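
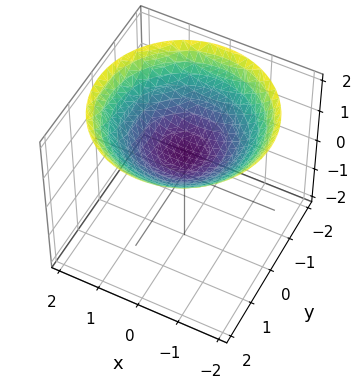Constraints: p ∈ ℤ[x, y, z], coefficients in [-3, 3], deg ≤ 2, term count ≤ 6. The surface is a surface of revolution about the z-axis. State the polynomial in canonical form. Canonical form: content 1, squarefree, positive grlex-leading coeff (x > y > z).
x^2 + y^2 - 3*z + 2

1. The degree is 2 — the shape is more complex than any degree-1 surface.
2. Symmetry: the surface is invariant under rotation about z: p = q(x² + y², z).
3. Against the integer gridlines: a circular section at z = 1 has radius exactly 1; the surface avoids every integer y-axis point in the box; no x-intercept at any integer in the box.
4. Fitting integer coefficients to these (and the overall shape) gives p.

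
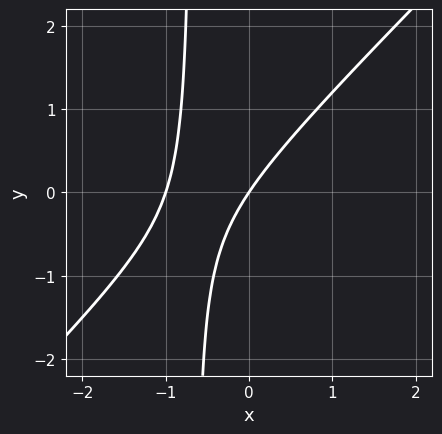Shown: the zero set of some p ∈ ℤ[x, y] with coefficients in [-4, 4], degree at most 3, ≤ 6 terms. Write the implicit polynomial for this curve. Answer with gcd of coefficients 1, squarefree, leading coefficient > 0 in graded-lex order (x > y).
First, degree: no degree-1 curve has this shape, so deg p = 2.
Next, from the visible intercepts: among the integer gridlines, it crosses the x-axis at x ∈ {-1, 0}; one y-axis crossing is at y = 0.
Finally, solving for integer coefficients yields p as stated.

3*x^2 - 3*x*y + 3*x - 2*y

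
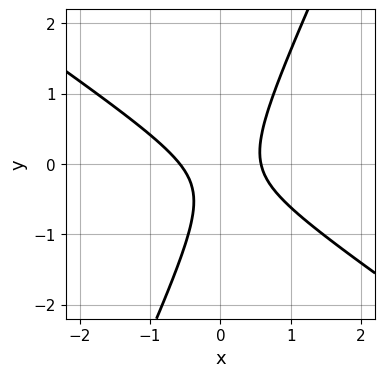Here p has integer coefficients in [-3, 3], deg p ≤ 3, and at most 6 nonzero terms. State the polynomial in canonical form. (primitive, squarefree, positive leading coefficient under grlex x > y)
3*x^2 + 3*x*y - 2*y^2 - y - 1

The degree is 2 — the shape is more complex than any degree-1 curve.
Observable constraints: no y-intercept at any integer in the box.
Putting this together gives p.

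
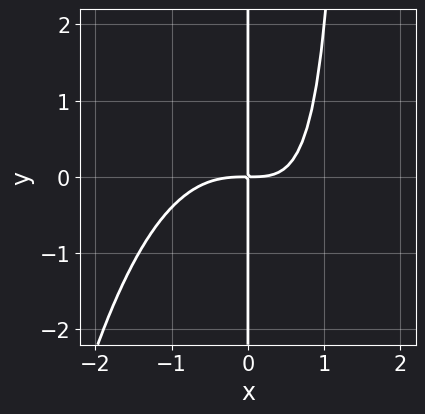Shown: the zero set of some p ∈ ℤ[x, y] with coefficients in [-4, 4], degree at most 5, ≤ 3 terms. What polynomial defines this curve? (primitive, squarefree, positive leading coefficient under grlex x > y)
2*x^4 + 2*x^2*y - 3*x*y

First, degree: the shape is more complex than any degree-3 curve, so deg p = 4.
Then, from the axis intercepts and sections: the visible y-axis segment lies entirely on the curve.
Finally, putting this together gives p.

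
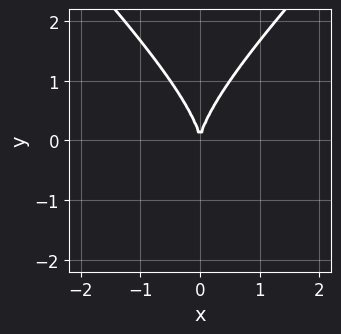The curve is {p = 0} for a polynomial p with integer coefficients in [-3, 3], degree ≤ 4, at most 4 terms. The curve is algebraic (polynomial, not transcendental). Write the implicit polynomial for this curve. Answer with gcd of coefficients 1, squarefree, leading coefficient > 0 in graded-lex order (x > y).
x^2*y - y^3 + 3*x^2

(a) Degree: a generic line meets the curve in up to 3 points, so deg p = 3.
(b) Symmetries: it's symmetric under x → −x, forcing even powers of x.
(c) Checking where it meets the axes: it meets the y-axis at y = 0 (among the integer gridlines); it meets the x-axis at x = 0 (among the integer gridlines).
(d) These observations pin down the coefficients.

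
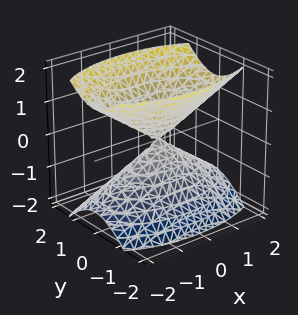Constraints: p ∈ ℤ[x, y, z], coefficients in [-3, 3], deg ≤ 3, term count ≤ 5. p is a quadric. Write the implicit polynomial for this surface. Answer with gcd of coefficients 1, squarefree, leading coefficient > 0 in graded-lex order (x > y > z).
First, the picture has 2 separate pieces. They look like related sheets of one shape, so recover p as a whole.
Next, degree: two nappes meeting at a single point; a quadric, so deg p = 2.
Then, symmetries: mirror symmetry y ↦ −y ⇒ only even powers of y; it's symmetric under z → −z, forcing even powers of z; the x ↦ −x reflection is a symmetry, so x appears only in even powers.
Next, from the axis intercepts and sections: it meets the x-axis at x = 0 (among the integer gridlines); one z-axis crossing is at z = 0.
Finally, assembling these constraints gives the stated polynomial.

x^2 + 3*y^2 - 2*z^2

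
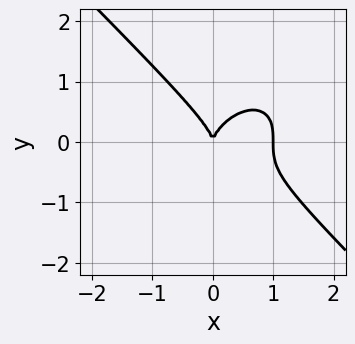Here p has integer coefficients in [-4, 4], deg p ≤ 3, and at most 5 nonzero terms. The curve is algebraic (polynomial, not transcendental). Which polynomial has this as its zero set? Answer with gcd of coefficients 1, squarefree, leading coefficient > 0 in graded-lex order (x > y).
First, deg p = 3. The shape is more complex than any degree-2 curve.
Next, from the visible intercepts: among the integer gridlines, it crosses the x-axis at x ∈ {0, 1}; one y-axis crossing is at y = 0.
Finally, these observations pin down the coefficients.

x^3 + y^3 - x^2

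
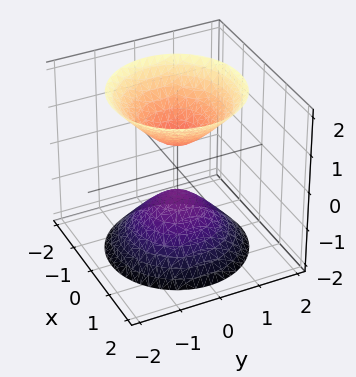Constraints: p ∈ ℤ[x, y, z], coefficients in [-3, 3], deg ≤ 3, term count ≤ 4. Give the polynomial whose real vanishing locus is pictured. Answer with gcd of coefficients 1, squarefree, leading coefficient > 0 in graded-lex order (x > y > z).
3*x^2 + 3*y^2 - 2*z^2 + 1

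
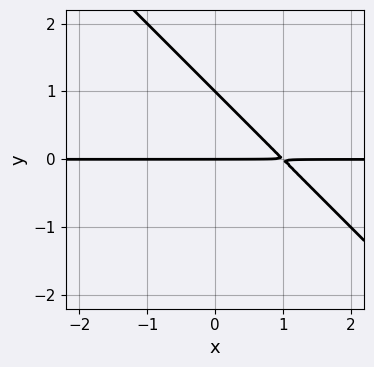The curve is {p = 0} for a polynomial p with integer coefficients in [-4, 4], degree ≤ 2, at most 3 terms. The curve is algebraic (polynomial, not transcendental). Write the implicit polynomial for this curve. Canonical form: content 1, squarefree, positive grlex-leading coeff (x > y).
First, deg p = 2. No degree-1 curve has this shape.
Next, from the visible intercepts: the visible x-axis segment lies entirely on the curve; among the integer gridlines, it crosses the y-axis at y ∈ {0, 1}.
Finally, together with the visible shape, these determine p as stated.

x*y + y^2 - y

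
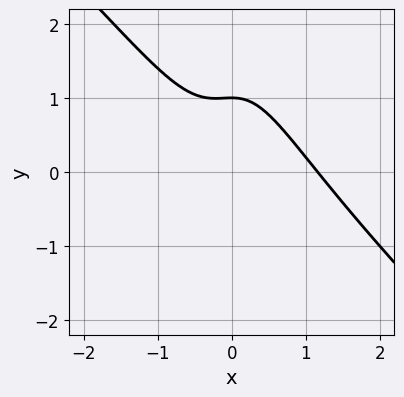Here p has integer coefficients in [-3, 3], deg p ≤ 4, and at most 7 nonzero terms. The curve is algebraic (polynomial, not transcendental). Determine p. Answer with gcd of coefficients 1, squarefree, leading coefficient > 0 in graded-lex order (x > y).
First, the degree is 3 — the shape is more complex than any degree-2 curve.
Next, checking where it meets the axes: one y-axis crossing is at y = 1.
Finally, assembling these constraints gives the stated polynomial.

3*x^3 + 3*x^2*y - 2*x^2 + 2*y - 2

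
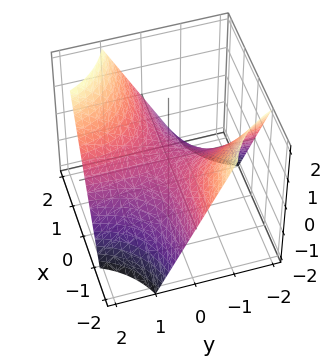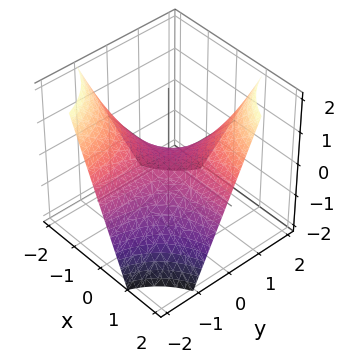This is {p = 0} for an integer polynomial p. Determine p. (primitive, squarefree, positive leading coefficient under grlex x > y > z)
The degree is 2 — a hyperbolic paraboloid; a quadric.
From the visible intercepts: the visible y-axis segment lies entirely on the surface; one z-axis crossing is at z = 0; the visible x-axis segment lies entirely on the surface.
Fitting integer coefficients to these (and the overall shape) gives p.

x*y - z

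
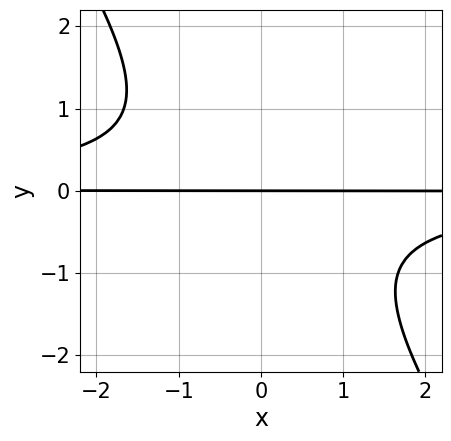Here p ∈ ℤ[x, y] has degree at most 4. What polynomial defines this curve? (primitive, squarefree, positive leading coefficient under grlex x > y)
(a) Degree: no degree-2 curve has this shape, so deg p = 3.
(b) From the axis intercepts and sections: one y-axis crossing is at y = 0; every point of the x-axis in the box is on the curve.
(c) Fitting integer coefficients to these (and the overall shape) gives p.

3*x*y^2 + 2*y^3 + 3*y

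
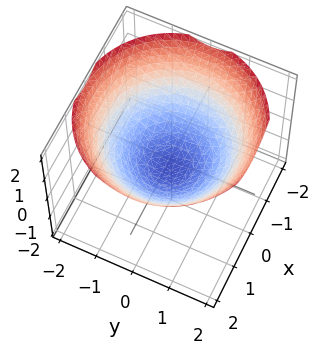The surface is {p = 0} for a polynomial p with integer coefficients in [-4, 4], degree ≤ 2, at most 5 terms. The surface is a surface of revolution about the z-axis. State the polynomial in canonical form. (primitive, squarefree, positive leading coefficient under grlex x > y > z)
x^2 + y^2 - 2*z - 1

First, the degree is 2 — a generic line meets the surface in up to 2 points.
Next, by symmetry, every cross-section ⟂ z is a circle, so x, y appear only via x² + y².
Then, from the axis intercepts and sections: a circular section at z = 0 has radius exactly 1; the y-axis gridline crossings are at y ∈ {-1, 1}.
Finally, fitting integer coefficients to these (and the overall shape) gives p. Check: (-1, 0, 0) on the x-axis lies on the surface, and p(-1, 0, 0) = 0. ✓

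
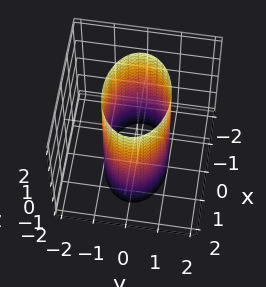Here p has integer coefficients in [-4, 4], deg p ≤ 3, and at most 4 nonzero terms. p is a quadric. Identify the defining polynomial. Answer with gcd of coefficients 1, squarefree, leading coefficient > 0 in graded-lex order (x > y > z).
x^2 + 2*y^2 - 2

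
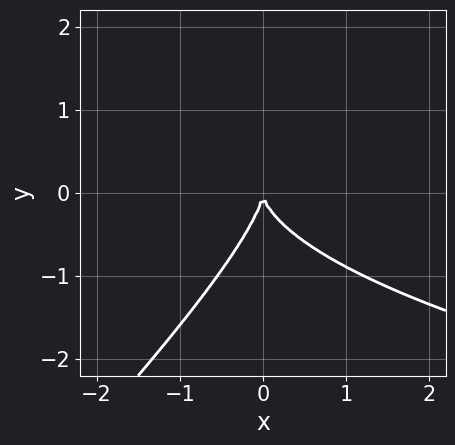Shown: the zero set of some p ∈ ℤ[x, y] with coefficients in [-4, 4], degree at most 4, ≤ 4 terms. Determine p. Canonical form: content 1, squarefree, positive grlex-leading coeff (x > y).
2*x*y^2 - 2*y^3 - 3*x^2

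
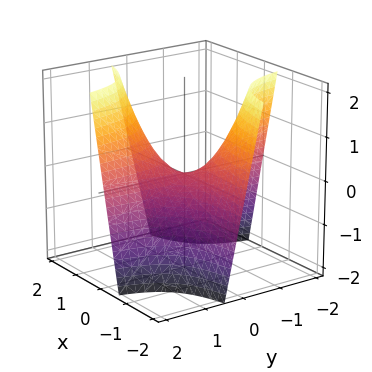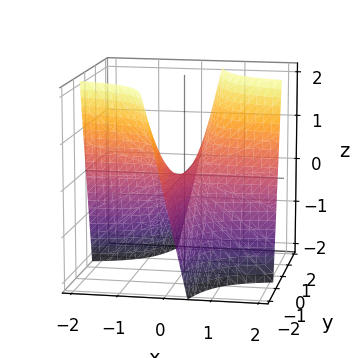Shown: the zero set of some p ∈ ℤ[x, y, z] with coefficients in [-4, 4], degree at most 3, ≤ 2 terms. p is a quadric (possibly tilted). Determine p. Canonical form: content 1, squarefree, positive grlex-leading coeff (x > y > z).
2*x*y - z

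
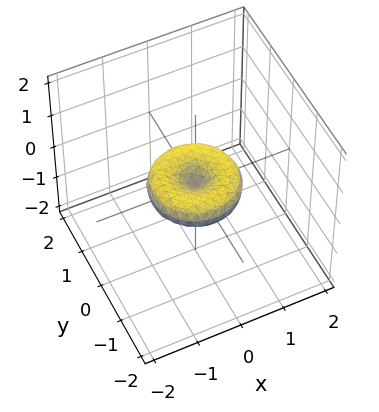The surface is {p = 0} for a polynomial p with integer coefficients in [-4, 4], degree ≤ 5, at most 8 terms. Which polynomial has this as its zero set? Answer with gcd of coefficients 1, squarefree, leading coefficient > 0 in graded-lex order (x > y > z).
x^4 + 2*x^2*y^2 + y^4 - x^2 - y^2 + 2*z^2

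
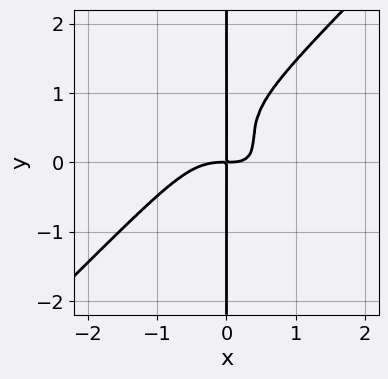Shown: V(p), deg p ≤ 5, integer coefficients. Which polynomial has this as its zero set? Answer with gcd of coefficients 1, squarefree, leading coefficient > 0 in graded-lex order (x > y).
First, degree: the shape is more complex than any degree-3 curve, so deg p = 4.
Then, checking where it meets the axes: every point of the y-axis in the box is on the curve.
Finally, together with the visible shape, these determine p as stated.

3*x^4 - 3*x*y^3 + 2*x^2*y + 3*x*y^2 - 2*x*y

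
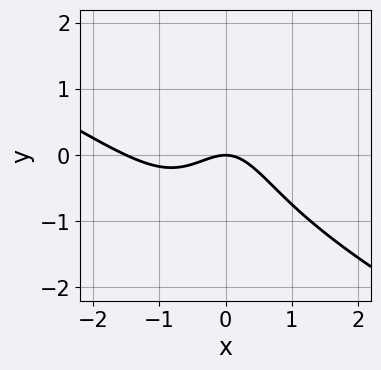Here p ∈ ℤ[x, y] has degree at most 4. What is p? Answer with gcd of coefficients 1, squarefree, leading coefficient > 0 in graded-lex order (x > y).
The degree is 3 — the shape is more complex than any degree-2 curve.
Observable constraints: it meets the y-axis at y = 0 (among the integer gridlines); it crosses the x-axis at the gridline x = 0.
These observations pin down the coefficients.

2*x^3 + 3*x^2*y - x*y^2 + 3*x^2 + 3*y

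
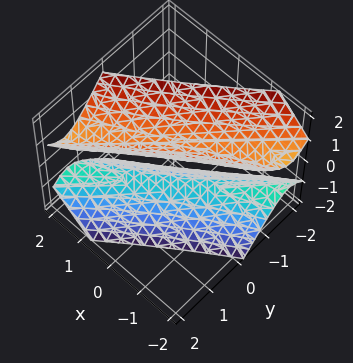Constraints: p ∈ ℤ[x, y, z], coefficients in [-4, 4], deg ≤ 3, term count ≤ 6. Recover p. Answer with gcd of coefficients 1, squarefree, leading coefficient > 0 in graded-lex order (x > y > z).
First, I count 2 distinct pieces. Treating them together as one polynomial.
Next, the degree is 2 — a generic line meets the surface in up to 2 points.
Then, reading off the gridlines: no y-intercept at any integer in the box; no x-intercept at any integer in the box.
Finally, together with the visible shape, these determine p as stated. Check: (0, 0, -1) on the z-axis lies on the surface, and p(0, 0, -1) = 0. ✓

x^2 - 3*x*y + 2*y^2 - z^2 + 1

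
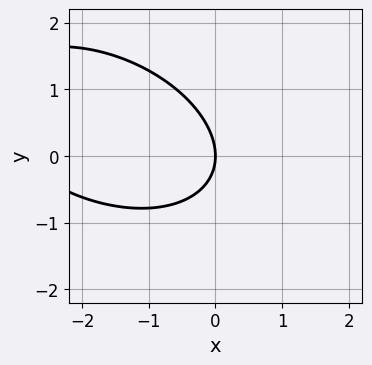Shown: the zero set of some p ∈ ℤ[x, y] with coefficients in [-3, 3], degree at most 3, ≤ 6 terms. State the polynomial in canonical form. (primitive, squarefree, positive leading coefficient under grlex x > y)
The degree is 2 — a generic line meets the curve in up to 2 points.
From the axis intercepts and sections: it crosses the y-axis at the gridline y = 0; it crosses the x-axis at the gridline x = 0.
The integer polynomial consistent with all of this is the stated p.

x^2 + x*y + 2*y^2 + 3*x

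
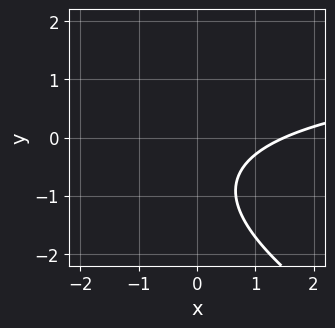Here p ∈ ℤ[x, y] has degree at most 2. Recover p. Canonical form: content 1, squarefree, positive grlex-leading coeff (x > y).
x*y + 2*y^2 - 2*x + 3*y + 3

(a) deg p = 2. No degree-1 curve has this shape.
(b) Checking where it meets the axes: no y-intercept at any integer in the box.
(c) Together with the visible shape, these determine p as stated.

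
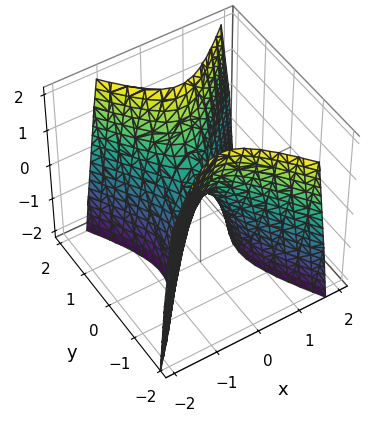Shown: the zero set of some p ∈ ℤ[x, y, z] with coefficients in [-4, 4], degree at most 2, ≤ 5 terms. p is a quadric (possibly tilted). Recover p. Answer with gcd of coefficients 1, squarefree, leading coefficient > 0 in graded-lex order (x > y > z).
3*x^2 - x*y - 2*y^2 + z

1. The degree is 2 — a generic line meets the surface in up to 2 points.
2. From the axis intercepts and sections: it meets the x-axis at x = 0 (among the integer gridlines); it crosses the z-axis at the gridline z = 0; one y-axis crossing is at y = 0.
3. Solving for integer coefficients yields p as stated.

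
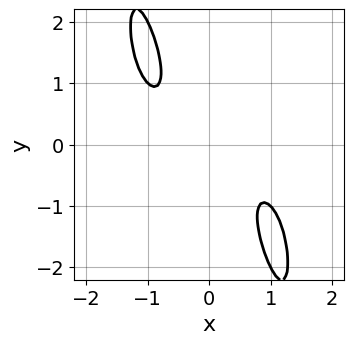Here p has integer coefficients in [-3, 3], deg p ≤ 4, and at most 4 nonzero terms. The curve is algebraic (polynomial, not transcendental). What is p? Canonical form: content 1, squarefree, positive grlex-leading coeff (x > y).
x^4 + 3*x*y + y^2 + 1

First, the degree is 4 — no degree-3 curve has this shape.
Next, observable constraints: the curve avoids every integer y-axis point in the box; the curve avoids every integer x-axis point in the box.
Finally, together with the visible shape, these determine p as stated.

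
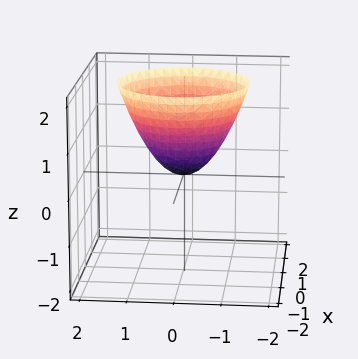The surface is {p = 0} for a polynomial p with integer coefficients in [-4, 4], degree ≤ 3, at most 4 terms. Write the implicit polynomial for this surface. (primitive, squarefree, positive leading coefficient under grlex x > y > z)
(a) Degree: a single bowl opening along one axis; a quadric, so deg p = 2.
(b) Symmetry: every cross-section ⟂ z is a circle, so x, y appear only via x² + y².
(c) Against the integer gridlines: one y-axis crossing is at y = 0; a circular section at z = 2 has radius between 1 and 2.
(d) Fitting integer coefficients to these (and the overall shape) gives p.

x^2 + y^2 - z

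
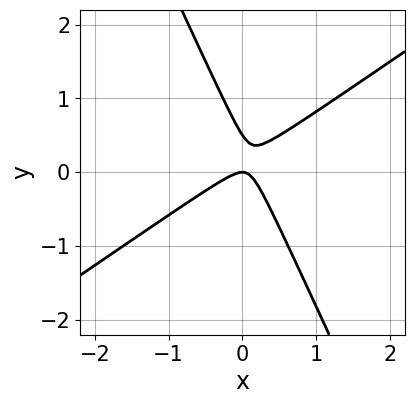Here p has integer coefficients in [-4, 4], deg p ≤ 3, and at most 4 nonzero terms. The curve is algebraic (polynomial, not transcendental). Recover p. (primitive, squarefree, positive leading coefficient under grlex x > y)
Degree: a generic line meets the curve in up to 2 points, so deg p = 2.
Checking where it meets the axes: one x-axis crossing is at x = 0; it crosses the y-axis at the gridline y = 0.
Matching integer coefficients to the picture gives p.

3*x^2 - 3*x*y - 2*y^2 + y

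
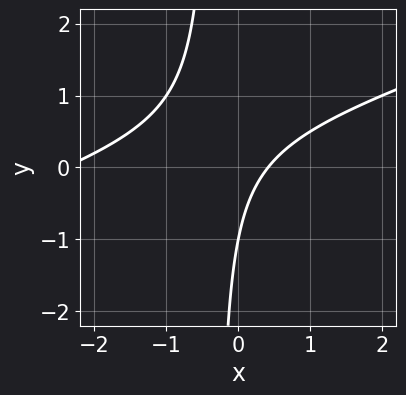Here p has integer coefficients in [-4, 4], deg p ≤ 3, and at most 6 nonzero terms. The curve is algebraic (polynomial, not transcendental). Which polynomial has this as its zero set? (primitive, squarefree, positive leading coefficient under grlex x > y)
1. Degree: a generic line meets the curve in up to 2 points, so deg p = 2.
2. From the axis intercepts and sections: it meets the y-axis at y = -1 (among the integer gridlines).
3. Fitting integer coefficients to these (and the overall shape) gives p.

x^2 - 3*x*y + 2*x - y - 1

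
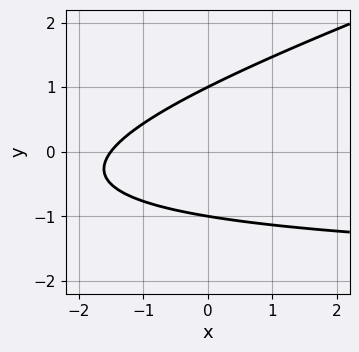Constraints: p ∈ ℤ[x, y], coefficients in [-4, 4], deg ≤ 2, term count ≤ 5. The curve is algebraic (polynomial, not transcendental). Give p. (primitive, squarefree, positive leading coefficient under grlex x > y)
(a) The degree is 2 — a generic line meets the curve in up to 2 points.
(b) Checking where it meets the axes: the y-axis gridline crossings are at y ∈ {-1, 1}.
(c) These observations pin down the coefficients.

x*y - 3*y^2 + 2*x + 3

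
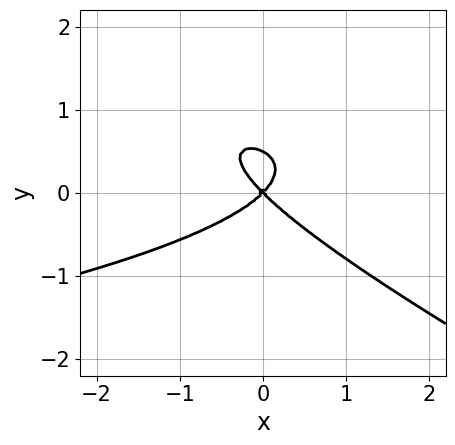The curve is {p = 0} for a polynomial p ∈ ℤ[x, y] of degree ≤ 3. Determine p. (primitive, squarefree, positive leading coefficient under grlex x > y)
1. Degree: the shape is more complex than any degree-2 curve, so deg p = 3.
2. From the axis intercepts and sections: it crosses the y-axis at the gridline y = 0; one x-axis crossing is at x = 0.
3. These observations pin down the coefficients.

x*y^2 + 2*y^3 + x^2 - y^2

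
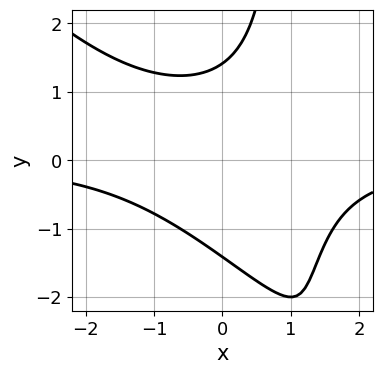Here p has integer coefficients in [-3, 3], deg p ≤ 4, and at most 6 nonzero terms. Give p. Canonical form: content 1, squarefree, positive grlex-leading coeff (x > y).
The degree is 3 — a generic line meets the curve in up to 3 points.
Against the integer gridlines: the curve avoids every integer x-axis point in the box.
The integer polynomial consistent with all of this is the stated p.

x^2*y + x*y^2 - y^2 + 2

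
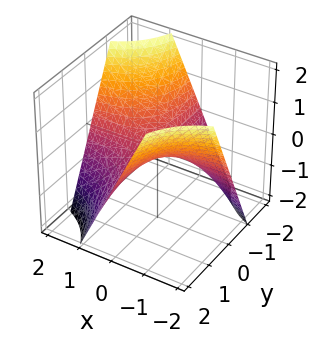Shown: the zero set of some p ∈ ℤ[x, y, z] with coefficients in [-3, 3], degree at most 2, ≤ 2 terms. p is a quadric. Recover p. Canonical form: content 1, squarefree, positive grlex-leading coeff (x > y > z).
First, the degree is 2 — a hyperbolic paraboloid; a quadric.
Next, against the integer gridlines: every point of the x-axis in the box is on the surface; every point of the y-axis in the box is on the surface; it crosses the z-axis at the gridline z = 0.
Finally, putting this together gives p.

x*y + z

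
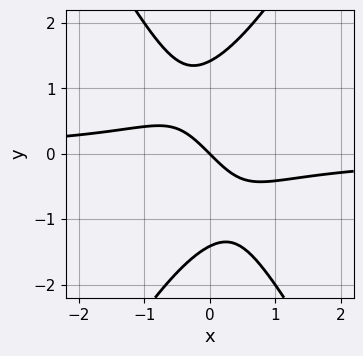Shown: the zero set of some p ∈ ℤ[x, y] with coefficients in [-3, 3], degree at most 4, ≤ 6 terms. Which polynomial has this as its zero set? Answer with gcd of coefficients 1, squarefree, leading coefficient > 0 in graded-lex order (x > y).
First, deg p = 3. No degree-2 curve has this shape.
Then, reading off the gridlines: it meets the x-axis at x = 0 (among the integer gridlines); it crosses the y-axis at the gridline y = 0.
Finally, solving for integer coefficients yields p as stated.

3*x^2*y - y^3 + 2*x + 2*y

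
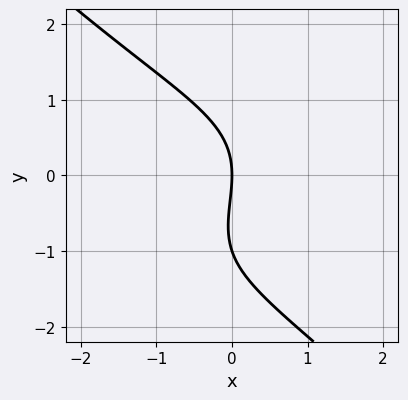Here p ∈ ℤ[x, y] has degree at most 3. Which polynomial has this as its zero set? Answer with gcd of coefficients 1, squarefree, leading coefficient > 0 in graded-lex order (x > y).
First, degree: a generic line meets the curve in up to 3 points, so deg p = 3.
Next, observable constraints: it meets the x-axis at x = 0 (among the integer gridlines); the y-axis gridline crossings are at y ∈ {-1, 0}.
Finally, these observations pin down the coefficients.

x^2*y - y^3 - y^2 - 3*x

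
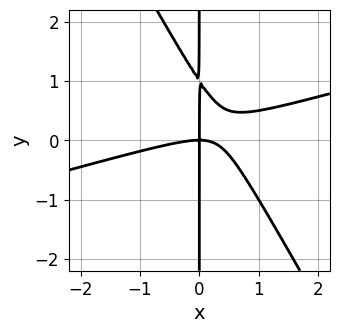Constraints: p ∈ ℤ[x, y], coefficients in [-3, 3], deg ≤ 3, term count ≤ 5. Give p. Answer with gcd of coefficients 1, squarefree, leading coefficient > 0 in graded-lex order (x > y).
x^3 - 3*x^2*y - 2*x*y^2 + 2*x*y

1. Degree: no degree-2 curve has this shape, so deg p = 3.
2. Against the integer gridlines: every point of the y-axis in the box is on the curve; it meets the x-axis at x = 0 (among the integer gridlines).
3. Solving for integer coefficients yields p as stated.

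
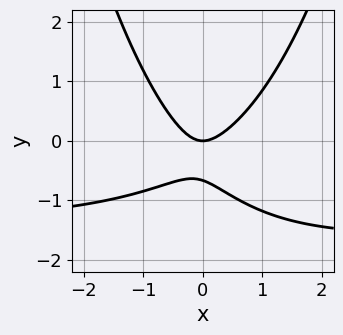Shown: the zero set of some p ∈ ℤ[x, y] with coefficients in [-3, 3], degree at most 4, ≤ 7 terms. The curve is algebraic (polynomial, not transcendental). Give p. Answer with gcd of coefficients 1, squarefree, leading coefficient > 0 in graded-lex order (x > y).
(a) Degree: a generic line meets the curve in up to 3 points, so deg p = 3.
(b) Observable constraints: it crosses the y-axis at the gridline y = 0; one x-axis crossing is at x = 0.
(c) The integer polynomial consistent with all of this is the stated p.

2*x^2*y + 3*x^2 - x*y - 3*y^2 - 2*y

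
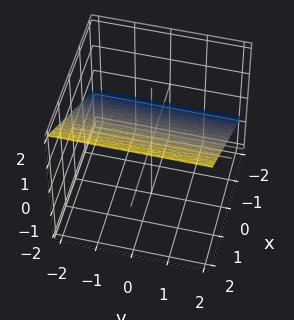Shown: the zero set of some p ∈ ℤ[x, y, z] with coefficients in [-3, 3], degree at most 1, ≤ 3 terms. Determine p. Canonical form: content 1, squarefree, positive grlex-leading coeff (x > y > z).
deg p = 1. Every cross-section is a straight line — this is a plane.
From the axis intercepts and sections: one x-axis crossing is at x = -1; the surface avoids every integer y-axis point in the box.
Assembling these constraints gives the stated polynomial.

2*x - 3*z + 2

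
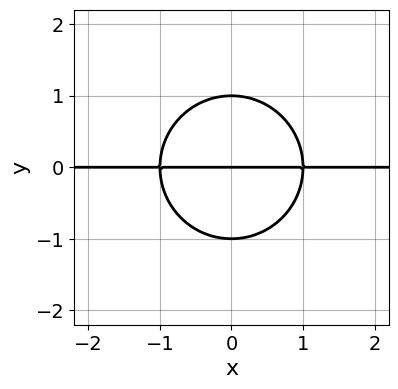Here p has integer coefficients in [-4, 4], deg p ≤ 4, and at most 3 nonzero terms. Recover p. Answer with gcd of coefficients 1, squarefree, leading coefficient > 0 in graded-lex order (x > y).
x^2*y + y^3 - y

deg p = 3. A generic line meets the curve in up to 3 points.
Symmetries: the x ↦ −x reflection is a symmetry, so x appears only in even powers.
Against the integer gridlines: the y-axis gridline crossings are at y ∈ {-1, 0, 1}; every point of the x-axis in the box is on the curve.
These observations pin down the coefficients.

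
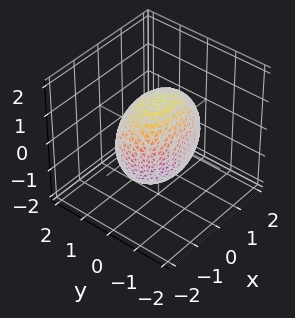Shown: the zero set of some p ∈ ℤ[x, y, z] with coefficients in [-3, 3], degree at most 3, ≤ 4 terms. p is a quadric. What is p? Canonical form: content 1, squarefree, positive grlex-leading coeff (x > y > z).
(a) The degree is 2 — a closed, bounded, convex surface; a quadric.
(b) Symmetries: mirror symmetry z ↦ −z ⇒ only even powers of z; it's symmetric under x → −x, forcing even powers of x; the y ↦ −y reflection is a symmetry, so y appears only in even powers.
(c) Checking where it meets the axes: the y-axis gridline crossings are at y ∈ {-1, 1}.
(d) Matching integer coefficients to the picture gives p.

x^2 + 2*y^2 + z^2 - 2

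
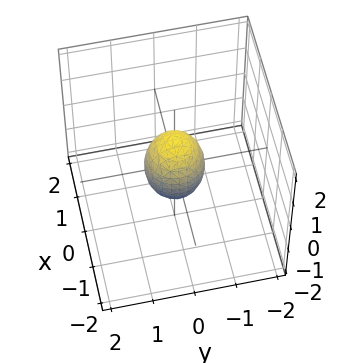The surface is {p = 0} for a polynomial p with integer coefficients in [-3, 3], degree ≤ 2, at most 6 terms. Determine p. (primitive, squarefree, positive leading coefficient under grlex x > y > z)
deg p = 2. A closed, bounded, convex surface; a quadric.
Symmetries: rotational symmetry about the z-axis ⇒ p depends on x, y only through x² + y²; mirror symmetry z ↦ −z ⇒ only even powers of z.
From the axis intercepts and sections: among the integer gridlines, it crosses the z-axis at z ∈ {-1, 1}; a circular section at z = 0 has radius between 0 and 1.
Putting this together gives p.

2*x^2 + 2*y^2 + z^2 - 1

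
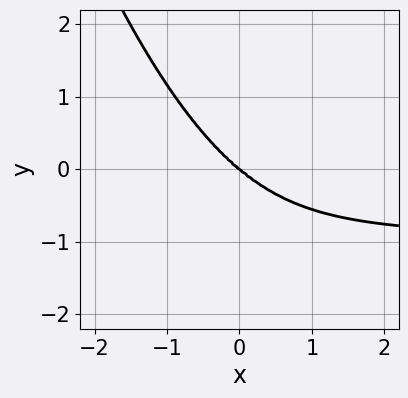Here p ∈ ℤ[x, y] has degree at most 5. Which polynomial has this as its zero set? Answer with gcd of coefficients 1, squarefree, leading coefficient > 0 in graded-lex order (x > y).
2*x^3*y + 2*x^3 + x^2*y + 2*y^3

First, the degree is 4 — the shape is more complex than any degree-3 curve.
Then, from the axis intercepts and sections: it meets the y-axis at y = 0 (among the integer gridlines); one x-axis crossing is at x = 0.
Finally, these observations pin down the coefficients.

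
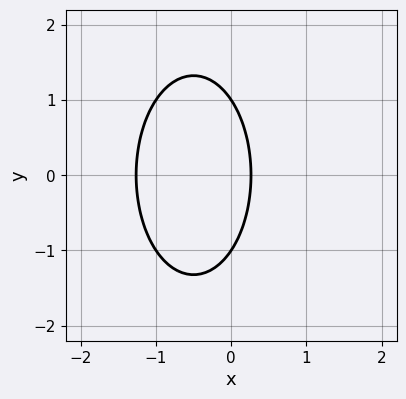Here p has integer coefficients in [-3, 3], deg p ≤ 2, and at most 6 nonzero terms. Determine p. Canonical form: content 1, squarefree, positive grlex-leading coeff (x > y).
1. Degree: a generic line meets the curve in up to 2 points, so deg p = 2.
2. Symmetries: it's symmetric under y → −y, forcing even powers of y.
3. From the axis intercepts and sections: among the integer gridlines, it crosses the y-axis at y ∈ {-1, 1}.
4. The integer polynomial consistent with all of this is the stated p.

3*x^2 + y^2 + 3*x - 1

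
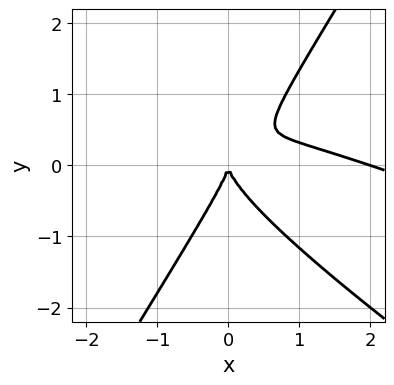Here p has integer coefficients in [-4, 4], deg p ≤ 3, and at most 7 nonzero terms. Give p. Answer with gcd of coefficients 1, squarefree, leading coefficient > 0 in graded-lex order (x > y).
(a) The degree is 3 — no degree-2 curve has this shape.
(b) Reading off the gridlines: among the integer gridlines, it crosses the x-axis at x ∈ {0, 2}; it crosses the y-axis at the gridline y = 0.
(c) Matching integer coefficients to the picture gives p.

x^3 + 3*x^2*y + x*y^2 - 2*y^3 - 2*x^2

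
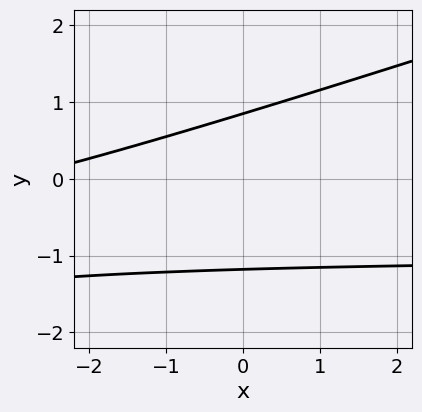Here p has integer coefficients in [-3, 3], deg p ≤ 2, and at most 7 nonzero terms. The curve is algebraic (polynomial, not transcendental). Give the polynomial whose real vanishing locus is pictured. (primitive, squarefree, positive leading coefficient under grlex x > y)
The degree is 2 — a generic line meets the curve in up to 2 points.
Against the integer gridlines: it misses every integer gridline on the x-axis.
These observations pin down the coefficients.

x*y - 3*y^2 + x - y + 3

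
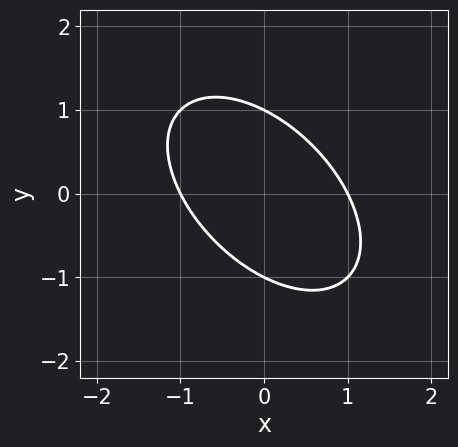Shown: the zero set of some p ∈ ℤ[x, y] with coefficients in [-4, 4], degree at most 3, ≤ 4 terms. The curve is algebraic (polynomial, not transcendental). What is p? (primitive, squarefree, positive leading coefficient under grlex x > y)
x^2 + x*y + y^2 - 1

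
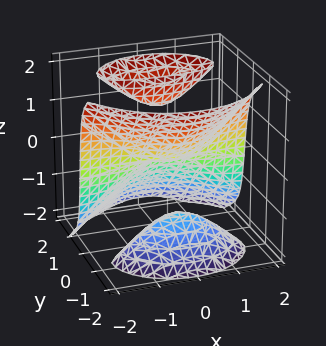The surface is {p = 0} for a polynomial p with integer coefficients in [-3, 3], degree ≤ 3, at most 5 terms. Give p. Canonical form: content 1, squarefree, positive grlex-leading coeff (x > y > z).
I count 3 distinct pieces. Treating them together as one polynomial.
Degree: the shape is more complex than any degree-2 surface, so deg p = 3.
From the visible intercepts: it meets the z-axis at z = 0 (among the integer gridlines); one y-axis crossing is at y = 0.
These observations pin down the coefficients. Check: (-1, 0, 0) on the x-axis lies on the surface, and p(-1, 0, 0) = 0. ✓

2*x^2*y + 2*y^3 - 2*y*z^2 + z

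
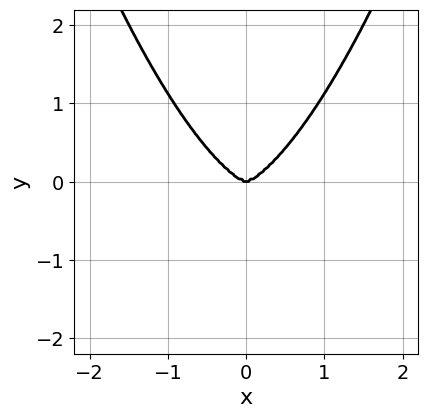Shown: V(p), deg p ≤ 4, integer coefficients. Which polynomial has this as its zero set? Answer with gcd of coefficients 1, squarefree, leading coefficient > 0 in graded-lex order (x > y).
3*x^4 + x^2*y^2 - 3*y^3

(a) deg p = 4. The shape is more complex than any degree-3 curve.
(b) Symmetries: it's symmetric under x → −x, forcing even powers of x.
(c) From the visible intercepts: it crosses the y-axis at the gridline y = 0; it meets the x-axis at x = 0 (among the integer gridlines).
(d) Fitting integer coefficients to these (and the overall shape) gives p.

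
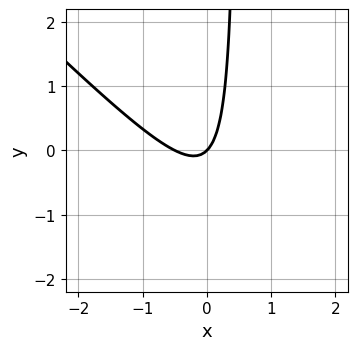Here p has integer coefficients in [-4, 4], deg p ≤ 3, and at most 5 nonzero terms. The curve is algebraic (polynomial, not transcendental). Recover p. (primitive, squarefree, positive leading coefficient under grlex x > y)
First, degree: the shape is more complex than any degree-1 curve, so deg p = 2.
Then, from the visible intercepts: one x-axis crossing is at x = 0; it crosses the y-axis at the gridline y = 0.
Finally, fitting integer coefficients to these (and the overall shape) gives p.

2*x^2 + 2*x*y + x - y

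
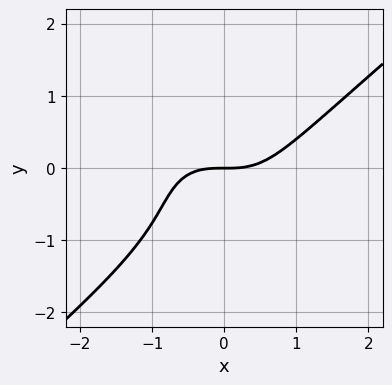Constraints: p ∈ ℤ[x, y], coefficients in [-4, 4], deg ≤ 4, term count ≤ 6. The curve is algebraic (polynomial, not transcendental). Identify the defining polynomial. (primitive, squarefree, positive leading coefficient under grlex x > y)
First, deg p = 3.
Next, checking where it meets the axes: it meets the y-axis at y = 0 (among the integer gridlines); one x-axis crossing is at x = 0.
Finally, these observations pin down the coefficients.

2*x^3 - x*y^2 - 2*y^3 - 3*y^2 - 3*y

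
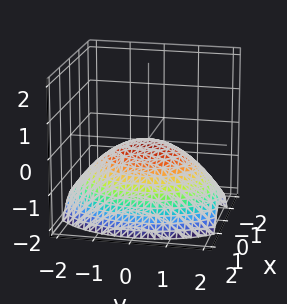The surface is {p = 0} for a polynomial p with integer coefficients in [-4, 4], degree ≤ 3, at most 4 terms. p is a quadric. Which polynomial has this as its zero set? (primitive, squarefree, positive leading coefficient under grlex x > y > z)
1. deg p = 2. A paraboloid; a quadric.
2. Symmetries: the y ↦ −y reflection is a symmetry, so y appears only in even powers; mirror symmetry x ↦ −x ⇒ only even powers of x.
3. Checking where it meets the axes: one z-axis crossing is at z = 0; one y-axis crossing is at y = 0; it meets the x-axis at x = 0 (among the integer gridlines).
4. Matching integer coefficients to the picture gives p.

2*x^2 + y^2 + 3*z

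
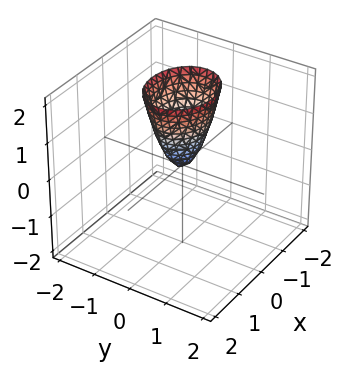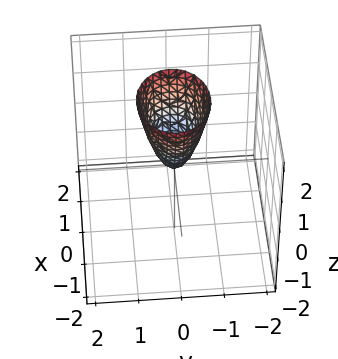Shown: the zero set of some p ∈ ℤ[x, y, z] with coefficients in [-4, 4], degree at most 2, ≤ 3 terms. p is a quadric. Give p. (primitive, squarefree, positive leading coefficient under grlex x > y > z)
2*x^2 + 3*y^2 - z

First, degree: a single bowl opening along one axis; a quadric, so deg p = 2.
Next, symmetries: it's symmetric under x → −x, forcing even powers of x; mirror symmetry y ↦ −y ⇒ only even powers of y.
Next, against the integer gridlines: one z-axis crossing is at z = 0; it crosses the y-axis at the gridline y = 0; it meets the x-axis at x = 0 (among the integer gridlines).
Finally, solving for integer coefficients yields p as stated.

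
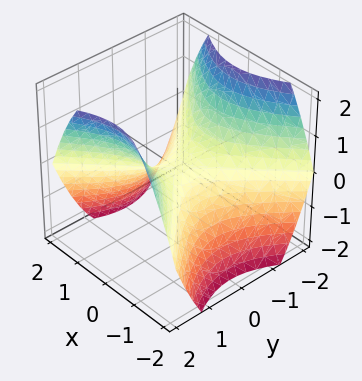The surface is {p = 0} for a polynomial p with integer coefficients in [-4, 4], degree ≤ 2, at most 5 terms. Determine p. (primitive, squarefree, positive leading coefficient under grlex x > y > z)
2*x^2 - 2*y^2 + 3*z

deg p = 2. A hyperbolic paraboloid; a quadric.
Symmetries: mirror symmetry x ↦ −x ⇒ only even powers of x; the y ↦ −y reflection is a symmetry, so y appears only in even powers.
From the axis intercepts and sections: it meets the y-axis at y = 0 (among the integer gridlines); it meets the x-axis at x = 0 (among the integer gridlines); it crosses the z-axis at the gridline z = 0.
Assembling these constraints gives the stated polynomial.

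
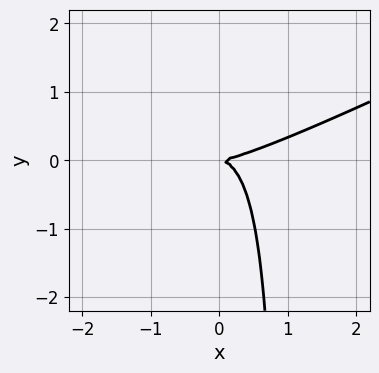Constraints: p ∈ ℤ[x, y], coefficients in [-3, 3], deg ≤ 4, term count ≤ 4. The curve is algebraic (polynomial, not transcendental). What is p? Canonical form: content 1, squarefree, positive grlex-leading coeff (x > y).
x^3 - 3*x^2*y + 2*x*y^2 - 2*y^2

First, the degree is 3 — the shape is more complex than any degree-2 curve.
Next, reading off the gridlines: one x-axis crossing is at x = 0; it meets the y-axis at y = 0 (among the integer gridlines).
Finally, solving for integer coefficients yields p as stated.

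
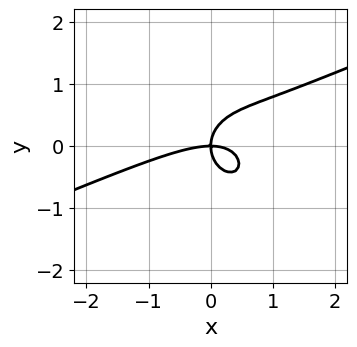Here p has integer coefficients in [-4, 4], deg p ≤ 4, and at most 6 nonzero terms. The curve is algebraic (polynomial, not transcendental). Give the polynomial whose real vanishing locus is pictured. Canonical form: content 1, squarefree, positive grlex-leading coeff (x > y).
The degree is 3 — a generic line meets the curve in up to 3 points.
Observable constraints: it crosses the y-axis at the gridline y = 0; one x-axis crossing is at x = 0.
Assembling these constraints gives the stated polynomial.

x^3 - 2*x^2*y - 2*y^3 + 2*x*y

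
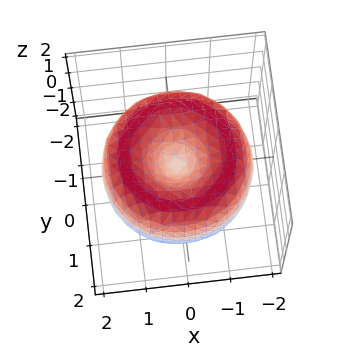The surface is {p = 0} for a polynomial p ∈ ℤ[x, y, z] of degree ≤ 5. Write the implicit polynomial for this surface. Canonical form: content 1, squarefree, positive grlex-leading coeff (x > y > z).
x^4 + 2*x^2*y^2 + y^4 - 3*x^2 - 3*y^2 + 2*z^2

1. The degree is 4 — a generic line meets the surface in up to 4 points.
2. Symmetries: the surface is invariant under rotation about z: p = q(x² + y², z).
3. Checking where it meets the axes: a circular section at z = 0 has radius between 1 and 2; one x-axis crossing is at x = 0; one y-axis crossing is at y = 0; it meets the z-axis at z = 0 (among the integer gridlines).
4. Together with the visible shape, these determine p as stated.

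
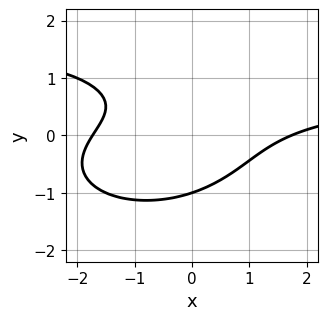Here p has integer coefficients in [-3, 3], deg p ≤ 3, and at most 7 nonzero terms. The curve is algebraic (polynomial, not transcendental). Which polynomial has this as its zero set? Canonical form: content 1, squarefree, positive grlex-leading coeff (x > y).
The degree is 3 — a generic line meets the curve in up to 3 points.
From the visible intercepts: one y-axis crossing is at y = -1.
Solving for integer coefficients yields p as stated.

x^2*y + 3*y^3 - x^2 + 3*x*y + 3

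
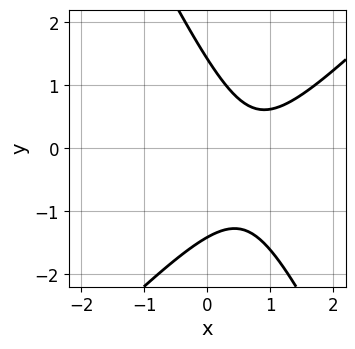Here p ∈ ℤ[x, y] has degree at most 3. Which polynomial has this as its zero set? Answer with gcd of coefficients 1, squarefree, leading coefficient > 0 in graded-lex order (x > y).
2*x^2 - x*y - y^2 - 3*x + 2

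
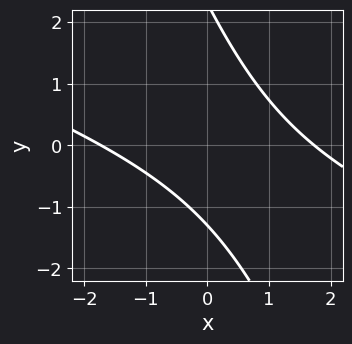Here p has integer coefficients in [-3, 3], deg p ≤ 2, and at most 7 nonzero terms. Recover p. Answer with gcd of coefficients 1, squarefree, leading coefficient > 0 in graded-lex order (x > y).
x^2 + 3*x*y + y^2 - y - 3

First, deg p = 2. No degree-1 curve has this shape.
Finally, the integer polynomial consistent with all of this is the stated p.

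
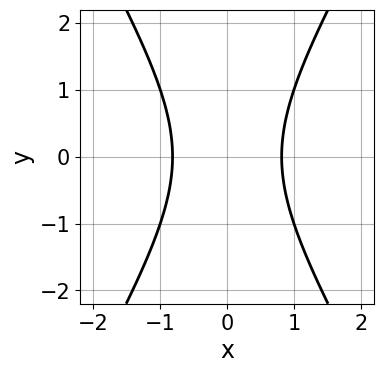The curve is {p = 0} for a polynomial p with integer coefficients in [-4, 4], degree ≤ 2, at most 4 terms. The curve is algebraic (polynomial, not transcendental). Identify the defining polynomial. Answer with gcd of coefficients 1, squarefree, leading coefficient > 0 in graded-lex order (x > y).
3*x^2 - y^2 - 2

First, the degree is 2 — the shape is more complex than any degree-1 curve.
Next, symmetries: the y ↦ −y reflection is a symmetry, so y appears only in even powers; it's symmetric under x → −x, forcing even powers of x.
Next, against the integer gridlines: the curve avoids every integer y-axis point in the box.
Finally, fitting integer coefficients to these (and the overall shape) gives p.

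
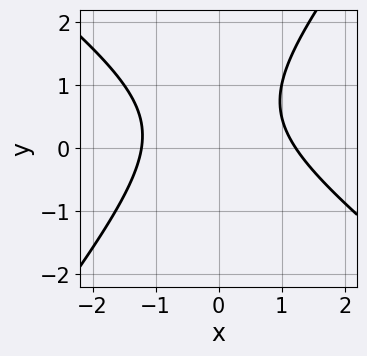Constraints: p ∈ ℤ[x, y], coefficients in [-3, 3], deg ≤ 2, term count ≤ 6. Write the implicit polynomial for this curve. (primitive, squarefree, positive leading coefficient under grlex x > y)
2*x^2 + x*y - 2*y^2 + 2*y - 3

Degree: a generic line meets the curve in up to 2 points, so deg p = 2.
Against the integer gridlines: it misses every integer gridline on the y-axis.
Together with the visible shape, these determine p as stated.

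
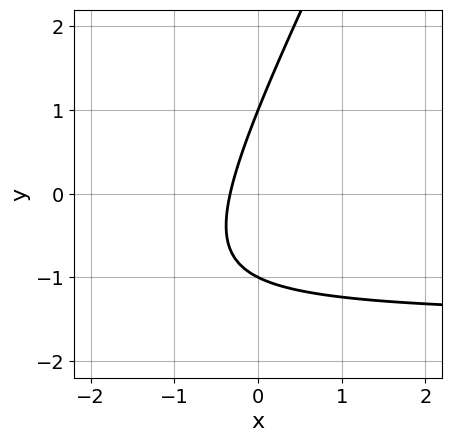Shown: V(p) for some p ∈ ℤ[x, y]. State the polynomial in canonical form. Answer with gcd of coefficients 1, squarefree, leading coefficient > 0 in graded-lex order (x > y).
2*x*y - y^2 + 3*x + 1

The degree is 2 — the shape is more complex than any degree-1 curve.
Against the integer gridlines: among the integer gridlines, it crosses the y-axis at y ∈ {-1, 1}.
Fitting integer coefficients to these (and the overall shape) gives p.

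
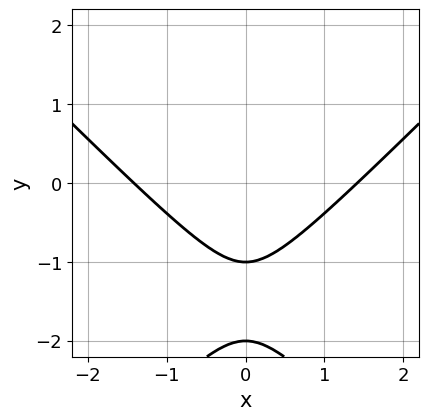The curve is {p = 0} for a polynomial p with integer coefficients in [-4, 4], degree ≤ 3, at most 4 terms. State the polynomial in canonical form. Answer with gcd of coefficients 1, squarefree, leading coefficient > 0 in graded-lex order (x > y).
(a) Degree: a generic line meets the curve in up to 2 points, so deg p = 2.
(b) Symmetries: mirror symmetry x ↦ −x ⇒ only even powers of x.
(c) Against the integer gridlines: the y-axis gridline crossings are at y ∈ {-2, -1}.
(d) Matching integer coefficients to the picture gives p.

x^2 - y^2 - 3*y - 2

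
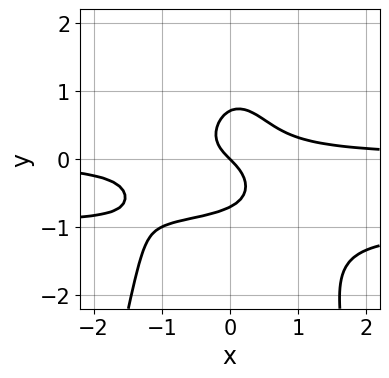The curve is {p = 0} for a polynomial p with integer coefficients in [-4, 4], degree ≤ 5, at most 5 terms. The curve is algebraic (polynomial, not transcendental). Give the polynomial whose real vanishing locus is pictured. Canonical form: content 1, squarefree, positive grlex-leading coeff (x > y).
The degree is 4 — no degree-3 curve has this shape.
From the axis intercepts and sections: it meets the y-axis at y = 0 (among the integer gridlines); it crosses the x-axis at the gridline x = 0.
Putting this together gives p.

3*x^2*y^2 + 3*x^2*y + 2*y^3 - x - y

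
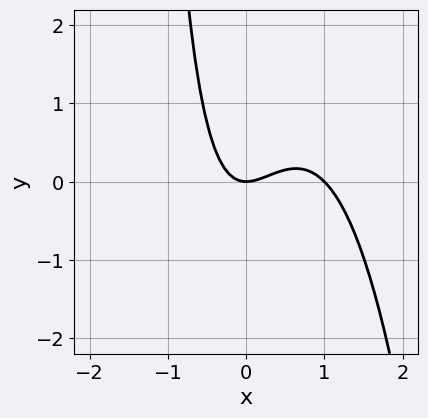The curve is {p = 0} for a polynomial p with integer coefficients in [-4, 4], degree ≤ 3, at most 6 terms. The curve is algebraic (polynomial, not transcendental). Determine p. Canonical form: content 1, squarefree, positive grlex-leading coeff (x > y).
1. Degree: no degree-2 curve has this shape, so deg p = 3.
2. Against the integer gridlines: the x-axis gridline crossings are at x ∈ {0, 1}; it crosses the y-axis at the gridline y = 0.
3. Putting this together gives p.

3*x^3 - 3*x^2 + x*y + 2*y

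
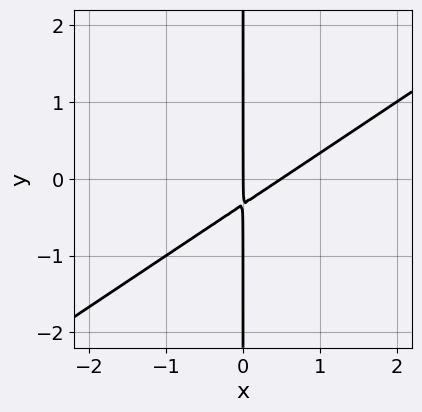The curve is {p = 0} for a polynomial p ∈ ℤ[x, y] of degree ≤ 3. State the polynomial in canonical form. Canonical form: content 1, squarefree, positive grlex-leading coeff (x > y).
2*x^2 - 3*x*y - x

The degree is 2 — no degree-1 curve has this shape.
Reading off the gridlines: every point of the y-axis in the box is on the curve; one x-axis crossing is at x = 0.
Fitting integer coefficients to these (and the overall shape) gives p.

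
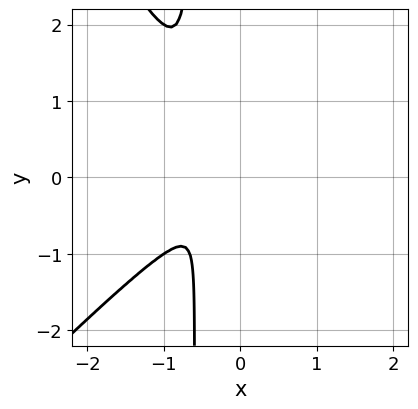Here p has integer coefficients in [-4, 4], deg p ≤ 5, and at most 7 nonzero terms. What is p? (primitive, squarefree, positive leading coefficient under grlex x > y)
1. The degree is 4 — the shape is more complex than any degree-3 curve.
2. The integer polynomial consistent with all of this is the stated p.

2*x^4 - x^3*y - x^2*y^2 + x*y^2 + y^2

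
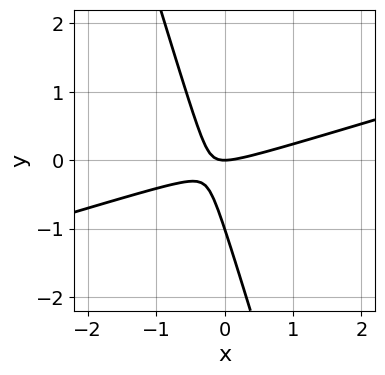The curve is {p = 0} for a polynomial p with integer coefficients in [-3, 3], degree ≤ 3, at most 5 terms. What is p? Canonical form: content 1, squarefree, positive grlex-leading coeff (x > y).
x^2 - 3*x*y - y^2 - y

First, deg p = 2. No degree-1 curve has this shape.
Then, from the visible intercepts: the y-axis gridline crossings are at y ∈ {-1, 0}; one x-axis crossing is at x = 0.
Finally, matching integer coefficients to the picture gives p.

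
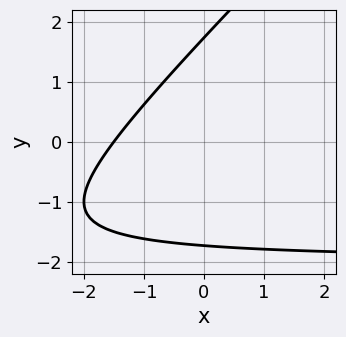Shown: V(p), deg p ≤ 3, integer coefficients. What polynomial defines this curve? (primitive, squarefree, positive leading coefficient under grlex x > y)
x*y - y^2 + 2*x + 3

1. deg p = 2. No degree-1 curve has this shape.
2. The integer polynomial consistent with all of this is the stated p.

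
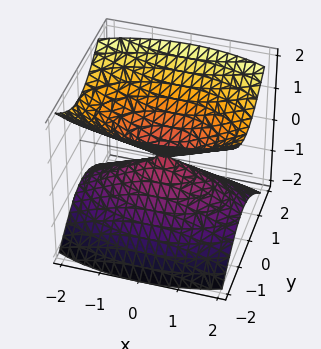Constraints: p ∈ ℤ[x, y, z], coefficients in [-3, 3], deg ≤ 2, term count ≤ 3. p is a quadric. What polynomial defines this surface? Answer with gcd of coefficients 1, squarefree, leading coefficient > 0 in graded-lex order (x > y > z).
x^2 + 3*y^2 - 3*z^2

(a) There are 2 components. Treating them together as one polynomial.
(b) deg p = 2. Two nappes meeting at a single point; a quadric.
(c) Symmetries: mirror symmetry z ↦ −z ⇒ only even powers of z; it's symmetric under y → −y, forcing even powers of y; the x ↦ −x reflection is a symmetry, so x appears only in even powers.
(d) From the axis intercepts and sections: it meets the y-axis at y = 0 (among the integer gridlines); one x-axis crossing is at x = 0; it meets the z-axis at z = 0 (among the integer gridlines).
(e) These observations pin down the coefficients.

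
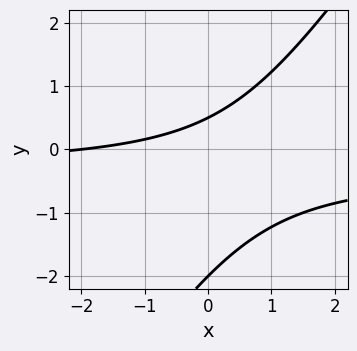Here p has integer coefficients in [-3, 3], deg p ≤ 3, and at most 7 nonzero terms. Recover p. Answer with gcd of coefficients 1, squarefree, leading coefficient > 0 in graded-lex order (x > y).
3*x*y - 2*y^2 + x - 3*y + 2

First, degree: the shape is more complex than any degree-1 curve, so deg p = 2.
Next, reading off the gridlines: one x-axis crossing is at x = -2; one y-axis crossing is at y = -2.
Finally, fitting integer coefficients to these (and the overall shape) gives p.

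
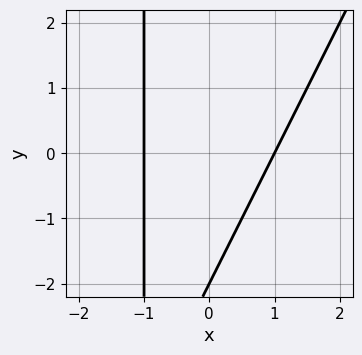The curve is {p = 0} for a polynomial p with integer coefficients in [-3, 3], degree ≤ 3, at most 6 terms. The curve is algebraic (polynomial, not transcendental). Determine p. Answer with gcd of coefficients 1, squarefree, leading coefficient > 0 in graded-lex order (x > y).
1. Degree: a generic line meets the curve in up to 2 points, so deg p = 2.
2. Reading off the gridlines: among the integer gridlines, it crosses the x-axis at x ∈ {-1, 1}; it crosses the y-axis at the gridline y = -2.
3. Together with the visible shape, these determine p as stated.

2*x^2 - x*y - y - 2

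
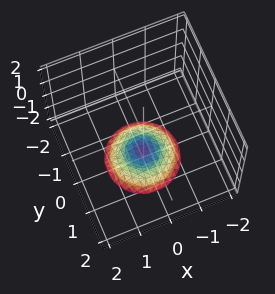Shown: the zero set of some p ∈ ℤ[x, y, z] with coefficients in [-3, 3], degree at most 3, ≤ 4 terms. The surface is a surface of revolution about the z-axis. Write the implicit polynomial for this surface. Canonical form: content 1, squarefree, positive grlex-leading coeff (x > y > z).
First, the degree is 2 — a generic line meets the surface in up to 2 points.
Next, symmetries: rotational symmetry about the z-axis ⇒ p depends on x, y only through x² + y².
Then, reading off the gridlines: it misses every integer gridline on the x-axis; a circular section at z = -2 has radius exactly 1.
Finally, matching integer coefficients to the picture gives p.

x^2 + y^2 + 2*z + 3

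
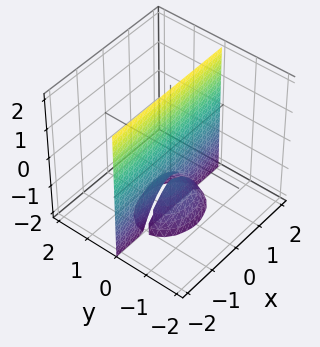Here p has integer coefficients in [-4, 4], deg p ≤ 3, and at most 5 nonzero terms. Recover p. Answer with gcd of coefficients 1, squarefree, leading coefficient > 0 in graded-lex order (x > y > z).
1. I count 2 distinct pieces.
2. deg p = 3.
3. Against the integer gridlines: the visible z-axis segment lies entirely on the surface; it crosses the y-axis at the gridline y = 0; every point of the x-axis in the box is on the surface.
4. Together with the visible shape, these determine p as stated.

2*x^2*y + 3*y^3 + 2*y*z + 2*y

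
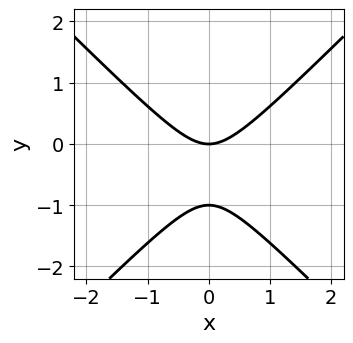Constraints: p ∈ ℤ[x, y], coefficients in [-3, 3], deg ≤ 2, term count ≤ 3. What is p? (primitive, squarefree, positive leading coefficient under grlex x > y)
(a) Degree: no degree-1 curve has this shape, so deg p = 2.
(b) Symmetries: mirror symmetry x ↦ −x ⇒ only even powers of x.
(c) Observable constraints: the y-axis gridline crossings are at y ∈ {-1, 0}; one x-axis crossing is at x = 0.
(d) Matching integer coefficients to the picture gives p.

x^2 - y^2 - y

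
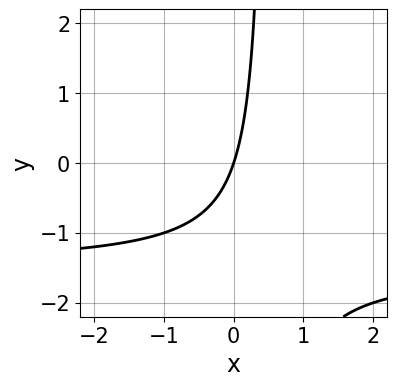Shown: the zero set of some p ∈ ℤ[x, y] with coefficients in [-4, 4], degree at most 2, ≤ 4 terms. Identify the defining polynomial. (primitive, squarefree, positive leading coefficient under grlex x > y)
deg p = 2. The shape is more complex than any degree-1 curve.
From the axis intercepts and sections: it meets the y-axis at y = 0 (among the integer gridlines); one x-axis crossing is at x = 0.
Matching integer coefficients to the picture gives p.

2*x*y + 3*x - y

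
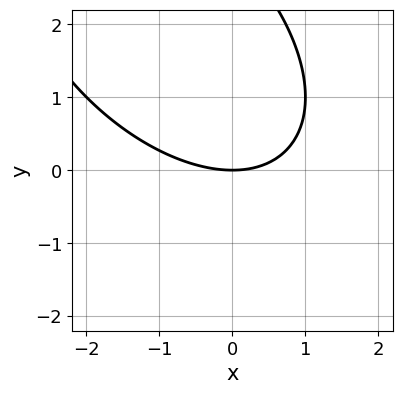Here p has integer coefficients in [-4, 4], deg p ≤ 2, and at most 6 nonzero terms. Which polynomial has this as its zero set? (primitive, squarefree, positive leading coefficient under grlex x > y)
x^2 + x*y + y^2 - 3*y

Degree: the shape is more complex than any degree-1 curve, so deg p = 2.
From the axis intercepts and sections: it meets the x-axis at x = 0 (among the integer gridlines); it crosses the y-axis at the gridline y = 0.
The integer polynomial consistent with all of this is the stated p.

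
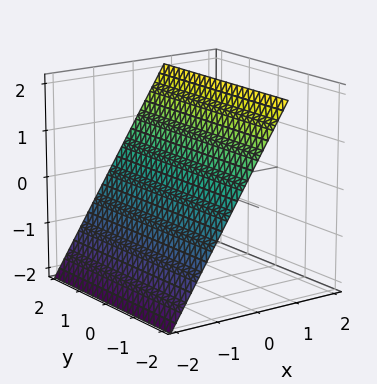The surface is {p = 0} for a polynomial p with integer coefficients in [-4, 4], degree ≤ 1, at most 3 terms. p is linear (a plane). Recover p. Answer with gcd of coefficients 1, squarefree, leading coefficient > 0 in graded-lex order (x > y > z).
Degree: the surface is flat (a plane), so deg p = 1.
Against the integer gridlines: it crosses the z-axis at the gridline z = 1; it misses every integer gridline on the y-axis.
Assembling these constraints gives the stated polynomial.

3*x - 2*z + 2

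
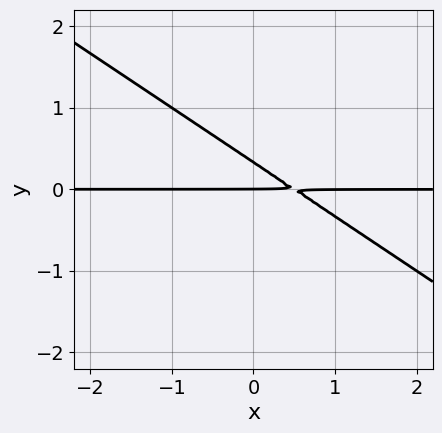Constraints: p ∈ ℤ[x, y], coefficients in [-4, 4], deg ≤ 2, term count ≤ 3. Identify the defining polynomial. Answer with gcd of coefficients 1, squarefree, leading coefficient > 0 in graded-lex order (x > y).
2*x*y + 3*y^2 - y

1. The degree is 2 — a generic line meets the curve in up to 2 points.
2. Observable constraints: the visible x-axis segment lies entirely on the curve; one y-axis crossing is at y = 0.
3. Together with the visible shape, these determine p as stated.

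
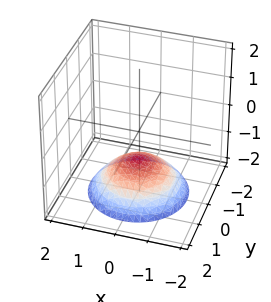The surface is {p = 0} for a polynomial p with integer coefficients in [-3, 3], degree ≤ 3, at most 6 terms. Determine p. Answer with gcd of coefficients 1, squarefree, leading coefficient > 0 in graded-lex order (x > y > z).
(a) The degree is 2 — no degree-1 surface has this shape.
(b) Symmetries: rotational symmetry about the z-axis ⇒ p depends on x, y only through x² + y².
(c) Against the integer gridlines: a circular section at z = -2 has radius between 1 and 2; no y-intercept at any integer in the box; one z-axis crossing is at z = -1.
(d) These observations pin down the coefficients.

x^2 + y^2 + 2*z + 2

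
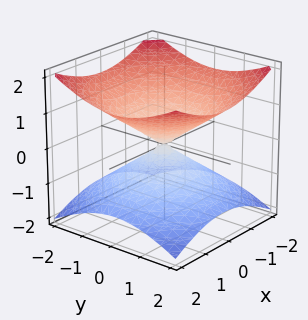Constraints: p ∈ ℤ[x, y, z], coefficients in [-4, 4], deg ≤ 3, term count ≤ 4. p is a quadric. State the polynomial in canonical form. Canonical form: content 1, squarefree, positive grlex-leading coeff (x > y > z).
x^2 + y^2 - 2*z^2

Degree: two nappes meeting at a single point; a quadric, so deg p = 2.
Symmetry: every cross-section ⟂ z is a circle, so x, y appear only via x² + y²; the z ↦ −z reflection is a symmetry, so z appears only in even powers.
Against the integer gridlines: one z-axis crossing is at z = 0; a circular section at z = -1 has radius between 1 and 2.
These observations pin down the coefficients.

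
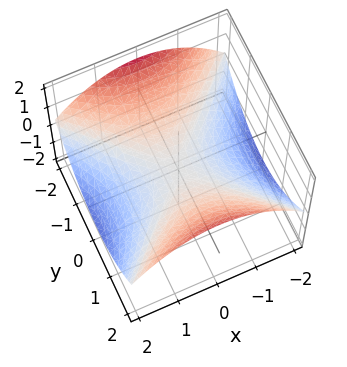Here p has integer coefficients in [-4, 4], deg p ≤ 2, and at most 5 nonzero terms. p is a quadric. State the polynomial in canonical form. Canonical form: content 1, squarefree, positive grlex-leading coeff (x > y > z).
First, degree: a saddle surface; a quadric, so deg p = 2.
Next, symmetries: the x ↦ −x reflection is a symmetry, so x appears only in even powers; it's symmetric under y → −y, forcing even powers of y.
Next, reading off the gridlines: one x-axis crossing is at x = 0; one z-axis crossing is at z = 0; it crosses the y-axis at the gridline y = 0.
Finally, fitting integer coefficients to these (and the overall shape) gives p.

x^2 - y^2 + 3*z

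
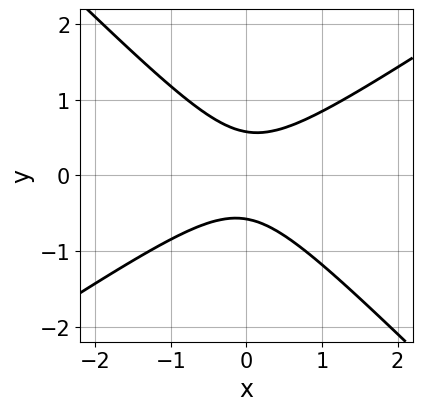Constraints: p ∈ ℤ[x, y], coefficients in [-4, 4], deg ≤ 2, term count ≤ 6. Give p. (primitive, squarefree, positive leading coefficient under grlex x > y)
(a) The degree is 2 — a generic line meets the curve in up to 2 points.
(b) From the axis intercepts and sections: no x-intercept at any integer in the box.
(c) Matching integer coefficients to the picture gives p.

2*x^2 - x*y - 3*y^2 + 1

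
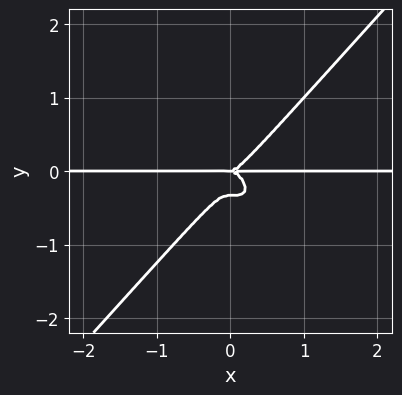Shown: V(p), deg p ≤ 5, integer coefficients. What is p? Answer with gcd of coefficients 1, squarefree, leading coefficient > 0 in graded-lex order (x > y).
3*x^3*y + x^2*y^2 - 3*y^4 - y^3

First, degree: a generic line meets the curve in up to 4 points, so deg p = 4.
Next, observable constraints: it meets the y-axis at y = 0 (among the integer gridlines); the visible x-axis segment lies entirely on the curve.
Finally, fitting integer coefficients to these (and the overall shape) gives p.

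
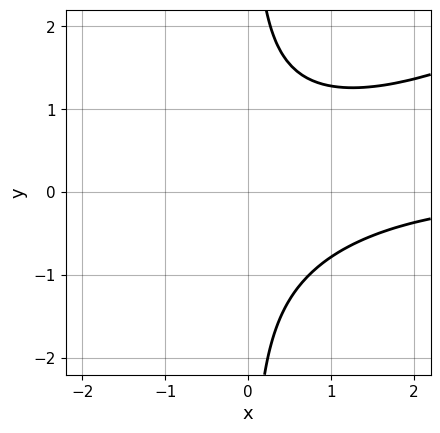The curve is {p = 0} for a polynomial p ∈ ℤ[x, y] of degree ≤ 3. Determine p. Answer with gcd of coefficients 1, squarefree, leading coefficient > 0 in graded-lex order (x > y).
First, the degree is 3 — the shape is more complex than any degree-2 curve.
Then, reading off the gridlines: it misses every integer gridline on the y-axis; it misses every integer gridline on the x-axis.
Finally, assembling these constraints gives the stated polynomial.

x^2*y - 2*x*y^2 + 2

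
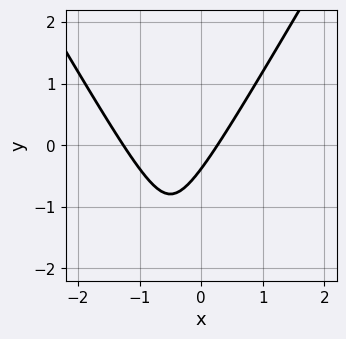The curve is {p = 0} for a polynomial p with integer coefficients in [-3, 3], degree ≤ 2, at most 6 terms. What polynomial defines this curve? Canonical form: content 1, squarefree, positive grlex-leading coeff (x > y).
First, degree: a generic line meets the curve in up to 2 points, so deg p = 2.
Finally, solving for integer coefficients yields p as stated.

3*x^2 - y^2 + 3*x - 3*y - 1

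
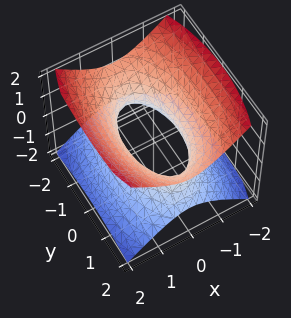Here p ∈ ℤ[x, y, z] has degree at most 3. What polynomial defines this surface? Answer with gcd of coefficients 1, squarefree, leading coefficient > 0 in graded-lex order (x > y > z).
3*x^2 + y^2 - 3*z^2 - 2

Degree: one connected sheet with a waist; a quadric, so deg p = 2.
Symmetries: mirror symmetry x ↦ −x ⇒ only even powers of x; the z ↦ −z reflection is a symmetry, so z appears only in even powers; mirror symmetry y ↦ −y ⇒ only even powers of y.
From the visible intercepts: it misses every integer gridline on the z-axis.
Solving for integer coefficients yields p as stated.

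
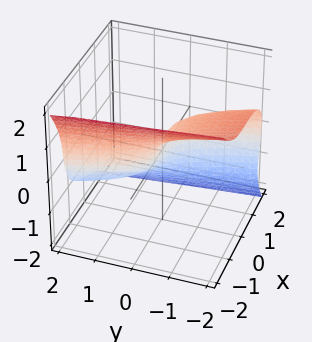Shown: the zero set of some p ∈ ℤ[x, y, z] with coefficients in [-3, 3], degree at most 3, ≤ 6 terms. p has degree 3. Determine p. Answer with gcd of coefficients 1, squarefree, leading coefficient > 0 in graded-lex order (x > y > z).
2*x^3 + 2*x*z^2 + 3*z^3 - 2*x*z + 3*y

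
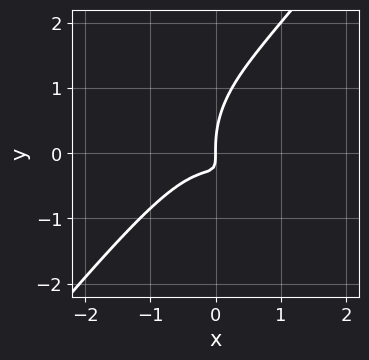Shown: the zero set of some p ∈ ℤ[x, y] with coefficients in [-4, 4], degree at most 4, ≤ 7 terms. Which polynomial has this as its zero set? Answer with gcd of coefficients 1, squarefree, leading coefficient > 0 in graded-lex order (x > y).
First, deg p = 3. The shape is more complex than any degree-2 curve.
Next, against the integer gridlines: one y-axis crossing is at y = 0; it meets the x-axis at x = 0 (among the integer gridlines).
Finally, these observations pin down the coefficients.

3*x^3 - x^2*y - y^3 + 3*x*y + x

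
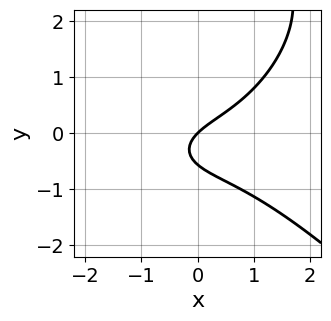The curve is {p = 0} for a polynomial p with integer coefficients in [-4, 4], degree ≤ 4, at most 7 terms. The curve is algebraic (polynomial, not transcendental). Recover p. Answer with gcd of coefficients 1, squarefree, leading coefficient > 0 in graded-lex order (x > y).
x^3 + y^3 - 3*y^2 + 2*x - 2*y

(a) Degree: a generic line meets the curve in up to 3 points, so deg p = 3.
(b) Reading off the gridlines: it meets the y-axis at y = 0 (among the integer gridlines); it crosses the x-axis at the gridline x = 0.
(c) These observations pin down the coefficients.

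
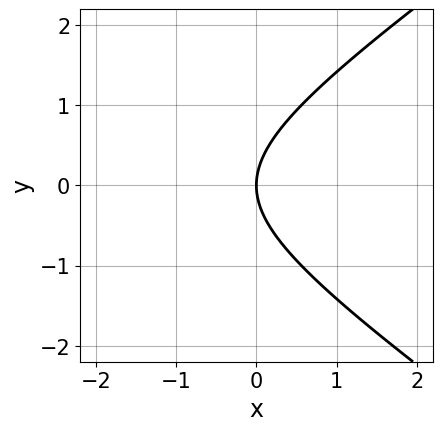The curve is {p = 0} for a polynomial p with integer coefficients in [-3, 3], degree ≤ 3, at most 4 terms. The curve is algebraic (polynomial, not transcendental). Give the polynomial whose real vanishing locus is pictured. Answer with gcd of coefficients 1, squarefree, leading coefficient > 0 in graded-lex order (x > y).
First, deg p = 2. A generic line meets the curve in up to 2 points.
Then, symmetries: mirror symmetry y ↦ −y ⇒ only even powers of y.
Then, from the visible intercepts: it meets the x-axis at x = 0 (among the integer gridlines); it crosses the y-axis at the gridline y = 0.
Finally, assembling these constraints gives the stated polynomial.

x^2 - 2*y^2 + 3*x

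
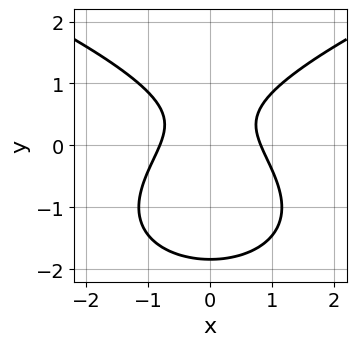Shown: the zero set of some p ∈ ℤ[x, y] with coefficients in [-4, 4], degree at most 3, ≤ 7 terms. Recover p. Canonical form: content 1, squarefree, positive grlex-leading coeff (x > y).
2*y^3 - 3*x^2 + 2*y^2 - 2*y + 2

deg p = 3. No degree-2 curve has this shape.
Symmetries: it's symmetric under x → −x, forcing even powers of x.
Together with the visible shape, these determine p as stated.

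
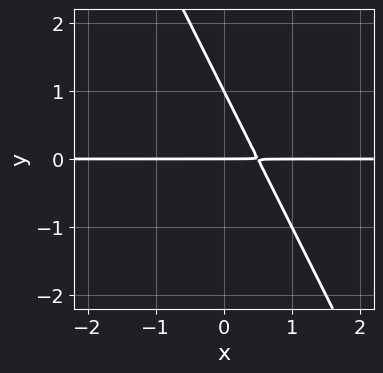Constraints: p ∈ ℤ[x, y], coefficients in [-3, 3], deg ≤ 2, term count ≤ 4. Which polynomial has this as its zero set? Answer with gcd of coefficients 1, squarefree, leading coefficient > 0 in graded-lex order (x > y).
First, degree: the shape is more complex than any degree-1 curve, so deg p = 2.
Next, from the axis intercepts and sections: the y-axis gridline crossings are at y ∈ {0, 1}; every point of the x-axis in the box is on the curve.
Finally, the integer polynomial consistent with all of this is the stated p.

2*x*y + y^2 - y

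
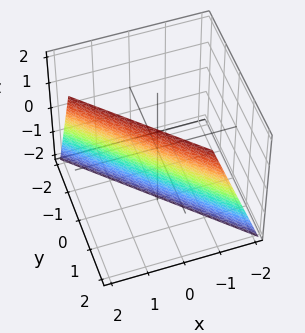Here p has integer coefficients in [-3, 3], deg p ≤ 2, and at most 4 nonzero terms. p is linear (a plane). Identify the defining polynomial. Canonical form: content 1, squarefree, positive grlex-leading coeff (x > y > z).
3*x + 3*y - z - 2

(a) Degree: every cross-section is a straight line — this is a plane, so deg p = 1.
(b) Against the integer gridlines: it meets the z-axis at z = -2 (among the integer gridlines).
(c) Together with the visible shape, these determine p as stated.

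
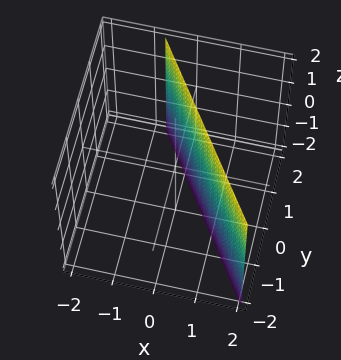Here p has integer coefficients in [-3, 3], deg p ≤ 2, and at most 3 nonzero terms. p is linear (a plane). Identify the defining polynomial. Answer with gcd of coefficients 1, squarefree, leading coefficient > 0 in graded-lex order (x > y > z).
(a) deg p = 1.
(b) Against the integer gridlines: it meets the y-axis at y = 1 (among the integer gridlines); the surface avoids every integer z-axis point in the box.
(c) Assembling these constraints gives the stated polynomial.

3*x + 2*y - 2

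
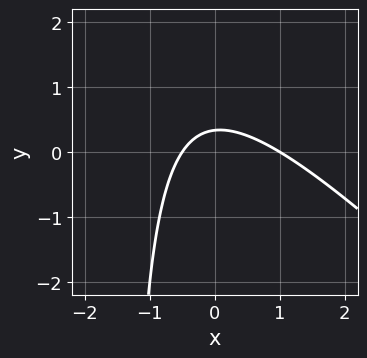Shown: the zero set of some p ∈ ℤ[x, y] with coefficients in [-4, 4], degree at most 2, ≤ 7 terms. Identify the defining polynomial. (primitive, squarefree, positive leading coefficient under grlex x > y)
2*x^2 + 2*x*y - x + 3*y - 1

The degree is 2 — the shape is more complex than any degree-1 curve.
Observable constraints: it crosses the x-axis at the gridline x = 1.
Assembling these constraints gives the stated polynomial.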